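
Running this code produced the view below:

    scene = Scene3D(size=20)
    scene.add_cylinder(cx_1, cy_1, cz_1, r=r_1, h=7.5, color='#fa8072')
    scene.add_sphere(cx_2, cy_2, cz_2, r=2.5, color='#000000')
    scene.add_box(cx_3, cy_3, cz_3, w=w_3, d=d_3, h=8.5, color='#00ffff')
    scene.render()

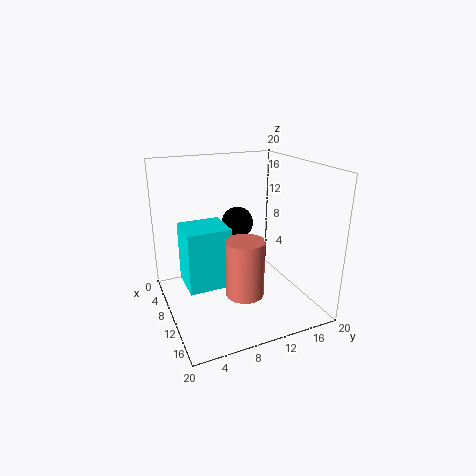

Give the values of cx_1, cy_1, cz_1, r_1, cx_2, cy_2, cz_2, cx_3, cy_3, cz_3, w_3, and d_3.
cx_1 = 14.5, cy_1 = 9, cz_1 = 4, r_1 = 2.5, cx_2 = 3, cy_2 = 13, cz_2 = 9.5, cx_3 = 6, cy_3 = 2.5, cz_3 = 3.5, w_3 = 5.5, d_3 = 6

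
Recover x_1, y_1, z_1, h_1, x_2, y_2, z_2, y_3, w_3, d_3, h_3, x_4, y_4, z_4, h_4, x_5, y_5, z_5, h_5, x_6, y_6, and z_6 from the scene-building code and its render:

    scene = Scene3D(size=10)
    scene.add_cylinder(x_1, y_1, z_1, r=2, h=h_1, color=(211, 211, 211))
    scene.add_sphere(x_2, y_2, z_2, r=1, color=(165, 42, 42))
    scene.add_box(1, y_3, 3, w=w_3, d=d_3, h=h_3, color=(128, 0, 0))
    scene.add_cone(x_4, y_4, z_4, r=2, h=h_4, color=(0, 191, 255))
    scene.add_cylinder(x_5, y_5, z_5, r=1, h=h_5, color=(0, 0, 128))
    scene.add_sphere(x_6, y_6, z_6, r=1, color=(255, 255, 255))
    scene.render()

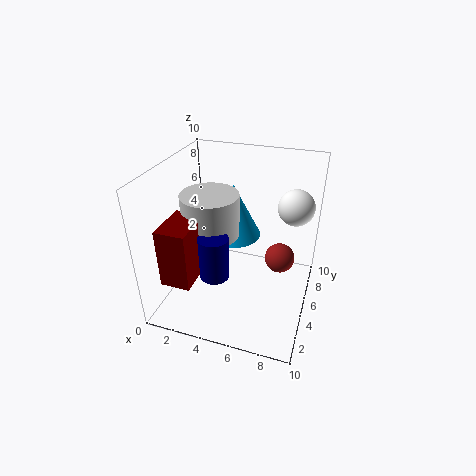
x_1 = 3
y_1 = 5
z_1 = 5
h_1 = 3
x_2 = 8
y_2 = 5
z_2 = 4
y_3 = 1
w_3 = 2
d_3 = 3
h_3 = 4
x_4 = 4
y_4 = 7
z_4 = 4
h_4 = 4
x_5 = 4
y_5 = 3
z_5 = 3
h_5 = 3
x_6 = 9
y_6 = 3
z_6 = 9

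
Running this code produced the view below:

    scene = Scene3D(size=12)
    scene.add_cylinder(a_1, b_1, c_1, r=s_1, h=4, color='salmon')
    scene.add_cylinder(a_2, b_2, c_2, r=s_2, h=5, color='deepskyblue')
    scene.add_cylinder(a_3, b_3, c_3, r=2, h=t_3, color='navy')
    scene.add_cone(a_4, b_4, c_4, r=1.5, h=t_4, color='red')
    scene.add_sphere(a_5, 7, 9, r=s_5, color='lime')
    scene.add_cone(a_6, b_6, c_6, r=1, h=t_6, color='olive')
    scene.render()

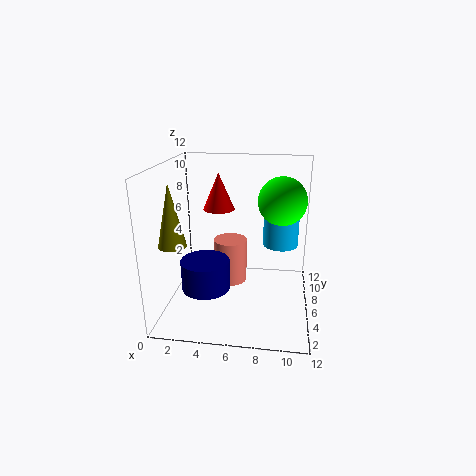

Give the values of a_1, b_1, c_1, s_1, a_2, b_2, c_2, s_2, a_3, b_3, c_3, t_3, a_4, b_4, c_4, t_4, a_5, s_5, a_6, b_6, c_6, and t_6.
a_1 = 5, b_1 = 8, c_1 = 1, s_1 = 1.5, a_2 = 9.5, b_2 = 7.5, c_2 = 5, s_2 = 1.5, a_3 = 3.5, b_3 = 4.5, c_3 = 2, t_3 = 2.5, a_4 = 3.5, b_4 = 10.5, c_4 = 7, t_4 = 3.5, a_5 = 9.5, s_5 = 2, a_6 = 2, b_6 = 1.5, c_6 = 7, t_6 = 4.5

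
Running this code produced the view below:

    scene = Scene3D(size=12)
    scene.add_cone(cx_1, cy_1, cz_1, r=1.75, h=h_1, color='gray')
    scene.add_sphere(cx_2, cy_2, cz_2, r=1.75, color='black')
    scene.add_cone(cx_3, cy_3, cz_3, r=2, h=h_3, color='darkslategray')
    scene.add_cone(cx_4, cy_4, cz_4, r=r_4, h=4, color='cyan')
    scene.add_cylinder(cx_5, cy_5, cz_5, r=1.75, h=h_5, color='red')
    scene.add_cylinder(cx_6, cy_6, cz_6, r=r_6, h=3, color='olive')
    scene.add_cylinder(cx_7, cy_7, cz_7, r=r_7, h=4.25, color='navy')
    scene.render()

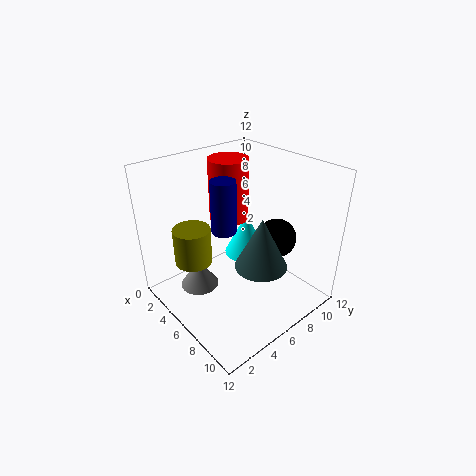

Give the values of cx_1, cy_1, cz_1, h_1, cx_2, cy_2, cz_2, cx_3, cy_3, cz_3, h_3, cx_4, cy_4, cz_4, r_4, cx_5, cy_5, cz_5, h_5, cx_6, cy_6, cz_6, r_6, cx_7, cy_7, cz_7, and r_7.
cx_1 = 2.75
cy_1 = 4
cz_1 = 0.25
h_1 = 2.5
cx_2 = 6.75
cy_2 = 10
cz_2 = 4.75
cx_3 = 9.25
cy_3 = 5.5
cz_3 = 5.25
h_3 = 4
cx_4 = 4
cy_4 = 8.75
cz_4 = 2.5
r_4 = 2
cx_5 = 3
cy_5 = 7.5
cz_5 = 6.25
h_5 = 5.5
cx_6 = 4.5
cy_6 = 2.5
cz_6 = 4.5
r_6 = 1.5
cx_7 = 5.75
cy_7 = 4.75
cz_7 = 7
r_7 = 1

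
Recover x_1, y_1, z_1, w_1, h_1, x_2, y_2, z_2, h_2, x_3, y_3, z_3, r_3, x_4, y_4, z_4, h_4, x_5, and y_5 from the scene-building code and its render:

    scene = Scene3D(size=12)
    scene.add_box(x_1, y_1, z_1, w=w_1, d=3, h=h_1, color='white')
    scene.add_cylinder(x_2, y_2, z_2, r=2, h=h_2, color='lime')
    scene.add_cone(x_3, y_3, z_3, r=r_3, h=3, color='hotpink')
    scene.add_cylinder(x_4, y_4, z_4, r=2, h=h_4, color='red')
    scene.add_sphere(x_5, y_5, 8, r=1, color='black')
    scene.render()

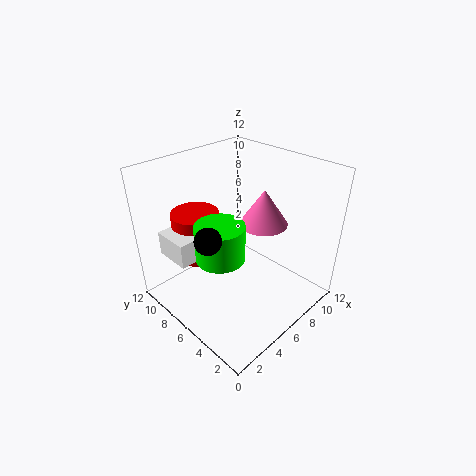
x_1 = 1; y_1 = 7; z_1 = 5; w_1 = 4; h_1 = 2; x_2 = 4; y_2 = 6; z_2 = 5; h_2 = 3; x_3 = 8; y_3 = 5; z_3 = 7; r_3 = 2; x_4 = 4; y_4 = 9; z_4 = 4; h_4 = 4; x_5 = 2; y_5 = 5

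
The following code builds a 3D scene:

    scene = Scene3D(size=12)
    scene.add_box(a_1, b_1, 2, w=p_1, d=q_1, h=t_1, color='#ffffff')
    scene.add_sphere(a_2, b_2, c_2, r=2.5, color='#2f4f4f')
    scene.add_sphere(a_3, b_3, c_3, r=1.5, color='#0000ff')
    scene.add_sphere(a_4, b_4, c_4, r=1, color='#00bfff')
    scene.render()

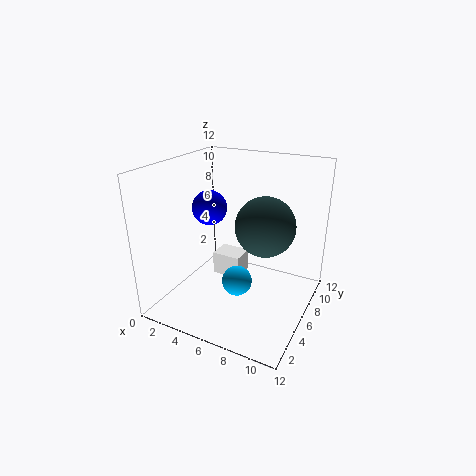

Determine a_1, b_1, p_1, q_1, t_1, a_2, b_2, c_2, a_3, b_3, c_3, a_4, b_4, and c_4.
a_1 = 3.5
b_1 = 6
p_1 = 2.5
q_1 = 2
t_1 = 2
a_2 = 8
b_2 = 7
c_2 = 7
a_3 = 3
b_3 = 6.5
c_3 = 8
a_4 = 8.5
b_4 = 1
c_4 = 5.5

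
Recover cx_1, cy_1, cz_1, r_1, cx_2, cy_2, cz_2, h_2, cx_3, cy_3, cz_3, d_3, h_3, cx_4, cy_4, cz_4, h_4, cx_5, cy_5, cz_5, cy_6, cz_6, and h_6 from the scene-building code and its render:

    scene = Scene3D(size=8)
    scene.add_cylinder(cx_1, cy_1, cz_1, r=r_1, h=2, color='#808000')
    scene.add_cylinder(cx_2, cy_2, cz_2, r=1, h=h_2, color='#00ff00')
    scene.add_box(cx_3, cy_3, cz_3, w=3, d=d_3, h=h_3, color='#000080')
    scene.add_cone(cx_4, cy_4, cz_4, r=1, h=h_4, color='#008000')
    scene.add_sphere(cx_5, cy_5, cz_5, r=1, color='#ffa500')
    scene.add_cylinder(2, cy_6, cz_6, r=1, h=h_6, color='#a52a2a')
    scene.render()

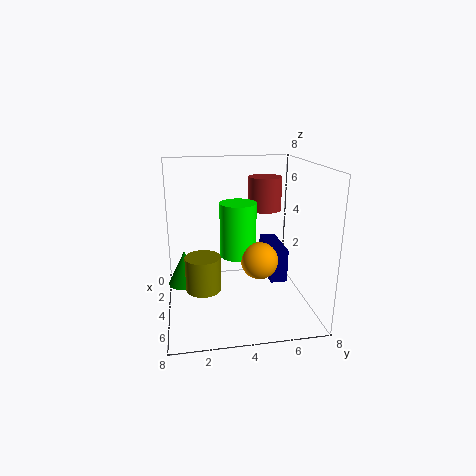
cx_1 = 4; cy_1 = 2; cz_1 = 1; r_1 = 1; cx_2 = 4; cy_2 = 4; cz_2 = 3; h_2 = 3; cx_3 = 1; cy_3 = 6; cz_3 = 1; d_3 = 1; h_3 = 2; cx_4 = 3; cy_4 = 1; cz_4 = 1; h_4 = 2; cx_5 = 5; cy_5 = 5; cz_5 = 3; cy_6 = 6; cz_6 = 5; h_6 = 2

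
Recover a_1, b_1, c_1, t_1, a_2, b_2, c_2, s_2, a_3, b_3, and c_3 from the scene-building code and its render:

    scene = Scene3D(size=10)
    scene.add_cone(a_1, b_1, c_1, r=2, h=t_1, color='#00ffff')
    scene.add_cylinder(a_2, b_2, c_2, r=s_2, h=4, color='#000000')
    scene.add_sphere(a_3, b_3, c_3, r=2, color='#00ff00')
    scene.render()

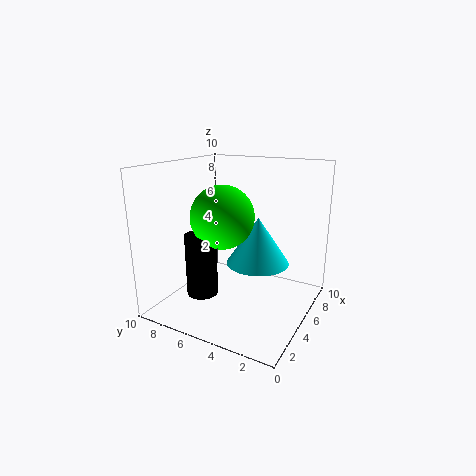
a_1 = 4
b_1 = 3
c_1 = 4
t_1 = 3
a_2 = 2
b_2 = 6
c_2 = 2
s_2 = 1
a_3 = 3
b_3 = 5
c_3 = 7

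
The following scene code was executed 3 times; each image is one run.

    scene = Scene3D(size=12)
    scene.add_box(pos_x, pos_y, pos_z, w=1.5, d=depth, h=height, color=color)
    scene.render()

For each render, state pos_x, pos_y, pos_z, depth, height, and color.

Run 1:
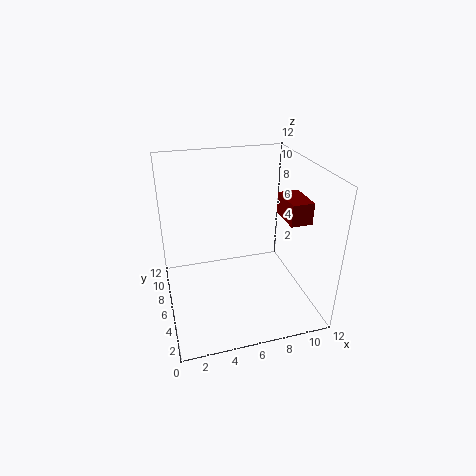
pos_x = 8
pos_y = 0.5
pos_z = 9.5
depth = 2.5
height = 1.5
color = 'maroon'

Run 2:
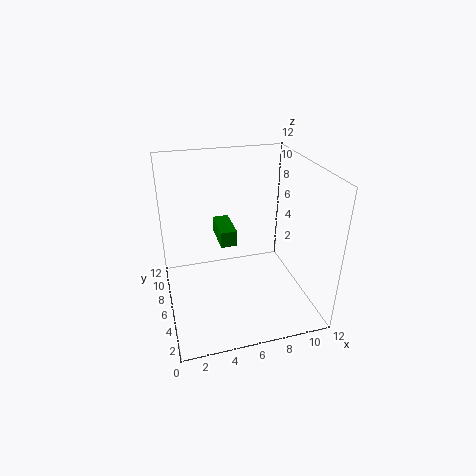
pos_x = 5
pos_y = 8
pos_z = 4
depth = 3.5
height = 1.5
color = 'green'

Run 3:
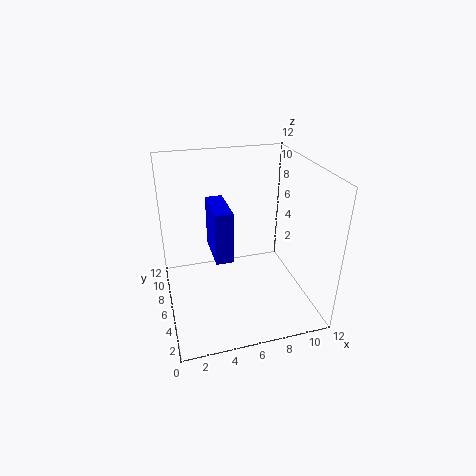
pos_x = 4
pos_y = 5.5
pos_z = 4
depth = 4
height = 4.5
color = 'blue'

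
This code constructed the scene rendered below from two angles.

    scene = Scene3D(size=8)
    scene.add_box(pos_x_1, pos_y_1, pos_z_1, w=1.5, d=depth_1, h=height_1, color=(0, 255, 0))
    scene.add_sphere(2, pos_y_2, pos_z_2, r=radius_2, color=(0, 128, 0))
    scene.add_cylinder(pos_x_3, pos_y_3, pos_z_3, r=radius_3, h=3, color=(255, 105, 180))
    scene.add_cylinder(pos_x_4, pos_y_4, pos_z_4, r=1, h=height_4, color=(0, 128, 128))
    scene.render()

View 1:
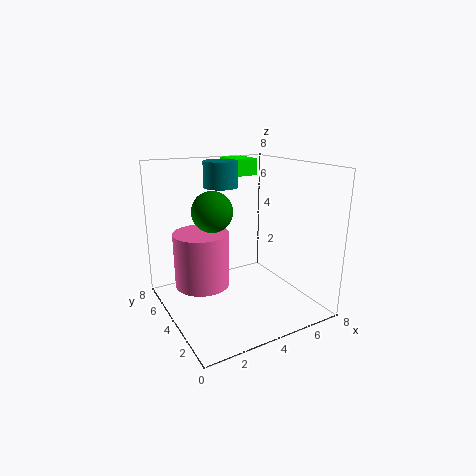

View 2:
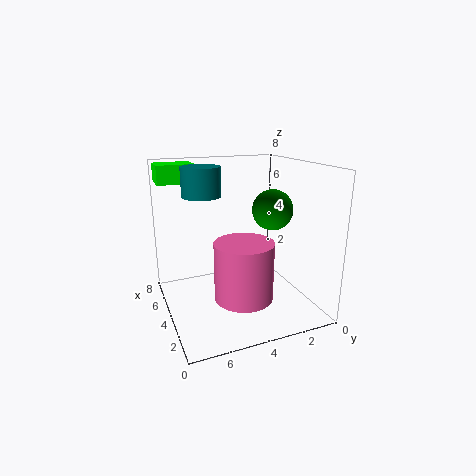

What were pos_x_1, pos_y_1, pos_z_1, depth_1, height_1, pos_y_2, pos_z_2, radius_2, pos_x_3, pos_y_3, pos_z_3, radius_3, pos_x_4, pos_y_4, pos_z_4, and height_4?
pos_x_1 = 5; pos_y_1 = 6; pos_z_1 = 7; depth_1 = 2; height_1 = 1; pos_y_2 = 3; pos_z_2 = 6; radius_2 = 1; pos_x_3 = 2; pos_y_3 = 4.5; pos_z_3 = 1.5; radius_3 = 1.5; pos_x_4 = 4; pos_y_4 = 6; pos_z_4 = 6.5; height_4 = 1.5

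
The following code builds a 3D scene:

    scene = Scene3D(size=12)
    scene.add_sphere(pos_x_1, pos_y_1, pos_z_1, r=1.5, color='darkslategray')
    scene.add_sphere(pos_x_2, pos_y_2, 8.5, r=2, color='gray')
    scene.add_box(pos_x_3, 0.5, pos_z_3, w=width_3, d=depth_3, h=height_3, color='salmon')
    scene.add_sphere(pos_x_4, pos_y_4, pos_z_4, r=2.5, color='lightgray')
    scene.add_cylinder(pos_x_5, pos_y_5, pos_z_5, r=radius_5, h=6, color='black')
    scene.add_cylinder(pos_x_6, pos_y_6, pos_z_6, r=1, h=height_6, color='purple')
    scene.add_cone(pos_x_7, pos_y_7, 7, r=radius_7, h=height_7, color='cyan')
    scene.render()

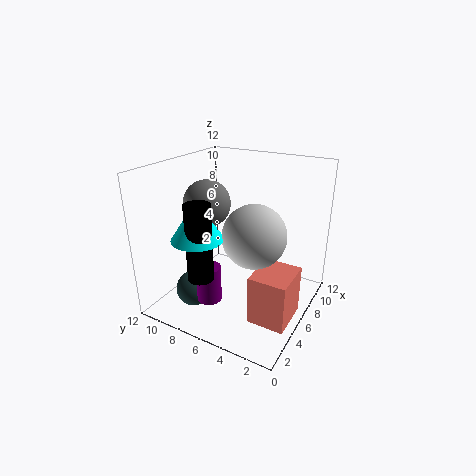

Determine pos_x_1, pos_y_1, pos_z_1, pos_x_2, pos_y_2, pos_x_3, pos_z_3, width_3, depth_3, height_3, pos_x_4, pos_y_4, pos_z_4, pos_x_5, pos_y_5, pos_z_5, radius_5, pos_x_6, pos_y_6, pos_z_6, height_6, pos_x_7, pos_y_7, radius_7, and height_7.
pos_x_1 = 3.5; pos_y_1 = 9; pos_z_1 = 1.5; pos_x_2 = 6; pos_y_2 = 9; pos_x_3 = 3; pos_z_3 = 0.5; width_3 = 3.5; depth_3 = 3; height_3 = 4; pos_x_4 = 5; pos_y_4 = 4; pos_z_4 = 7; pos_x_5 = 2; pos_y_5 = 7; pos_z_5 = 4; radius_5 = 1; pos_x_6 = 3; pos_y_6 = 7; pos_z_6 = 1.5; height_6 = 3; pos_x_7 = 2.5; pos_y_7 = 7.5; radius_7 = 2; height_7 = 3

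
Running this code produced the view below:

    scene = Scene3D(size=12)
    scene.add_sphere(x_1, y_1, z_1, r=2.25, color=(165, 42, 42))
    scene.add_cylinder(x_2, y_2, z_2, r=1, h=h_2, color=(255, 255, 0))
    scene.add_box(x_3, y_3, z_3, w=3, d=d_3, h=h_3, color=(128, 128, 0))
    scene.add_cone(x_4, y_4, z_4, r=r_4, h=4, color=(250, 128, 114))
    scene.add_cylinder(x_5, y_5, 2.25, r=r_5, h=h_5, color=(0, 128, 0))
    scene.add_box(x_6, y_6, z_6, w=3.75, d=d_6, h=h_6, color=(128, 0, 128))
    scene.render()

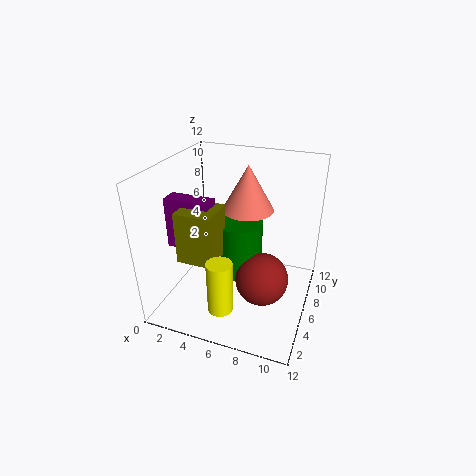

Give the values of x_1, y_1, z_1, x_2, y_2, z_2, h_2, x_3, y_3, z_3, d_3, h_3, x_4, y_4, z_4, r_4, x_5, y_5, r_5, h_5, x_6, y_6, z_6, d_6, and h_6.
x_1 = 8.25; y_1 = 5.75; z_1 = 2.5; x_2 = 6; y_2 = 2; z_2 = 1.75; h_2 = 4.25; x_3 = 2; y_3 = 2.75; z_3 = 4.75; d_3 = 3; h_3 = 4.25; x_4 = 6; y_4 = 8.5; z_4 = 7.5; r_4 = 2.25; x_5 = 5.75; y_5 = 7; r_5 = 2; h_5 = 4.75; x_6 = 0.5; y_6 = 4; z_6 = 5.25; d_6 = 1.5; h_6 = 4.25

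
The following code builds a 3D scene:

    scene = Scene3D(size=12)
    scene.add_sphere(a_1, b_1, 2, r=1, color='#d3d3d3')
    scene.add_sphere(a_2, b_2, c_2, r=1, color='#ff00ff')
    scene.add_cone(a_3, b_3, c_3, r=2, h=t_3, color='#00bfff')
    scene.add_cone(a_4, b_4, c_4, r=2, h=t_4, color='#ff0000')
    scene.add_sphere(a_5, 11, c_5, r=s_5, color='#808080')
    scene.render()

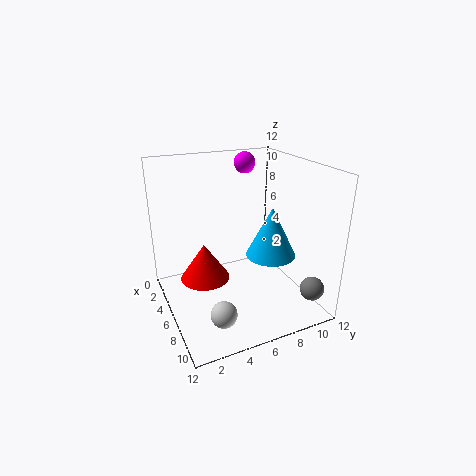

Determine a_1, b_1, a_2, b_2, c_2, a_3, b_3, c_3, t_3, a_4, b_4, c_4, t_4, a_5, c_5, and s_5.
a_1 = 10
b_1 = 3
a_2 = 1
b_2 = 9
c_2 = 11
a_3 = 8
b_3 = 8
c_3 = 5
t_3 = 4
a_4 = 6
b_4 = 3
c_4 = 3
t_4 = 3
a_5 = 10
c_5 = 2
s_5 = 1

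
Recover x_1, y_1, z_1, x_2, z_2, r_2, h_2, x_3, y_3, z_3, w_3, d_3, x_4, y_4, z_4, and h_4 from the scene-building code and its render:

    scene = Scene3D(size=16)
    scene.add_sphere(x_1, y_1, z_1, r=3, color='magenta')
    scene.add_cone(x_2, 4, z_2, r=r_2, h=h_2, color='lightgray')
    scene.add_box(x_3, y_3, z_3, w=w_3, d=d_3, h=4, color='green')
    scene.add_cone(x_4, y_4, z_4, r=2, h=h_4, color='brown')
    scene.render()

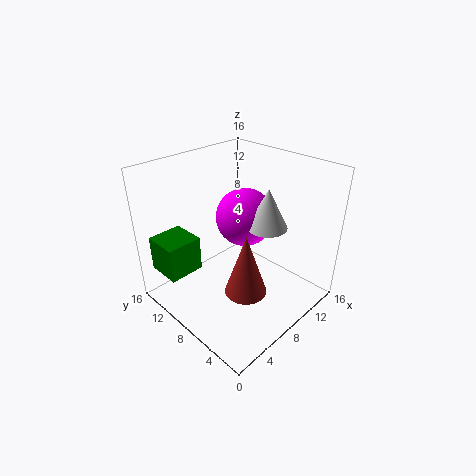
x_1 = 8; y_1 = 7; z_1 = 11; x_2 = 8; z_2 = 11; r_2 = 2; h_2 = 4; x_3 = 1; y_3 = 11; z_3 = 4; w_3 = 4; d_3 = 4; x_4 = 4; y_4 = 3; z_4 = 6; h_4 = 6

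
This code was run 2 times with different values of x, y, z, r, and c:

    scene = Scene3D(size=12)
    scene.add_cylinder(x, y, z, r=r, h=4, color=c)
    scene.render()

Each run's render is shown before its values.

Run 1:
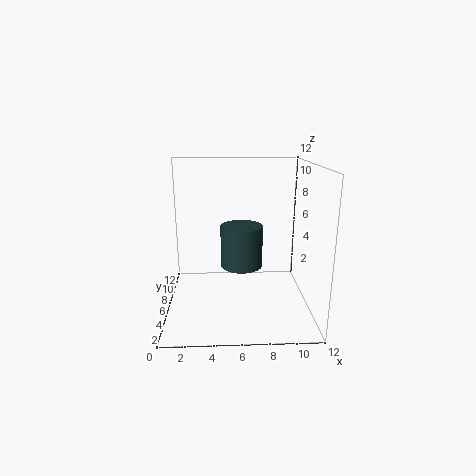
x = 6.5
y = 9.5
z = 2
r = 2
c = 'darkslategray'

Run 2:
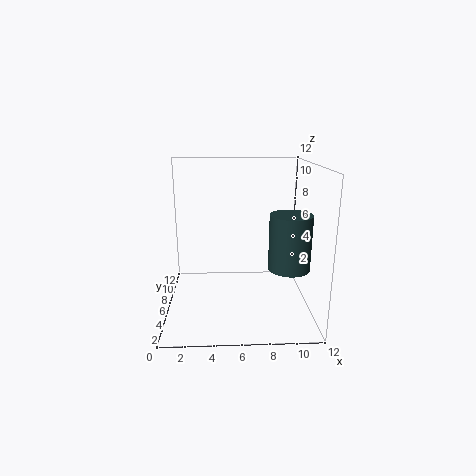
x = 9.5
y = 2
z = 5
r = 1.5
c = 'darkslategray'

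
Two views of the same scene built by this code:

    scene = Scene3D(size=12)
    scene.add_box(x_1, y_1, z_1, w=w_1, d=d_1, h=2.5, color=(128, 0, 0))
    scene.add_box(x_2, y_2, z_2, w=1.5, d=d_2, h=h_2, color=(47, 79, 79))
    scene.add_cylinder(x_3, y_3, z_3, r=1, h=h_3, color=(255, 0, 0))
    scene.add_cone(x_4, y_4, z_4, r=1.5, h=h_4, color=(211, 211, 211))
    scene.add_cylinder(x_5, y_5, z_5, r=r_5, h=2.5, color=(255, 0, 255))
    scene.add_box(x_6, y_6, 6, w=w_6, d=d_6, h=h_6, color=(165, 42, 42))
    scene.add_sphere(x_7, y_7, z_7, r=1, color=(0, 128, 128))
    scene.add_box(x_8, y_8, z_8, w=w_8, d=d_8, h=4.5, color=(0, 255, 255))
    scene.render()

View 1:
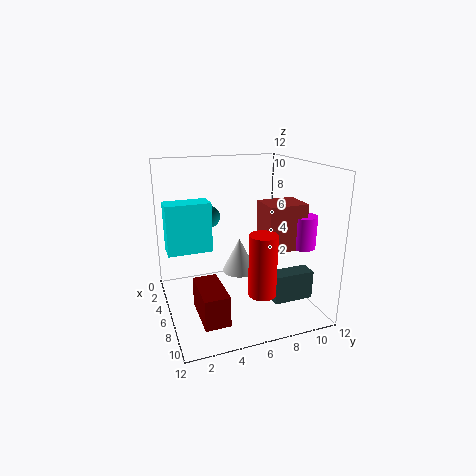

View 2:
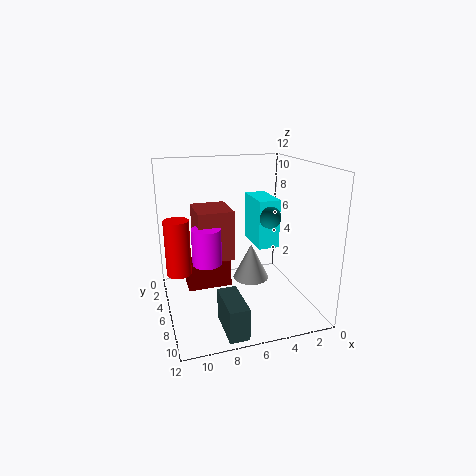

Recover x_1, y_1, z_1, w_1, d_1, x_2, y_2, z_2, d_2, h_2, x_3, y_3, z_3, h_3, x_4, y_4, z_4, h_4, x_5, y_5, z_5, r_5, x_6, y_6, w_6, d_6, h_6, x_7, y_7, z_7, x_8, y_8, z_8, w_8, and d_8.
x_1 = 6
y_1 = 2
z_1 = 0.5
w_1 = 4
d_1 = 2
x_2 = 7
y_2 = 8.5
z_2 = 0.5
d_2 = 3.5
h_2 = 2.5
x_3 = 11
y_3 = 6
z_3 = 3.5
h_3 = 4.5
x_4 = 5
y_4 = 6.5
z_4 = 2.5
h_4 = 3
x_5 = 9.5
y_5 = 10
z_5 = 6
r_5 = 1
x_6 = 7.5
y_6 = 7
w_6 = 2.5
d_6 = 3
h_6 = 3.5
x_7 = 2.5
y_7 = 4.5
z_7 = 7
x_8 = 1.5
y_8 = 0.5
z_8 = 4
w_8 = 2
d_8 = 4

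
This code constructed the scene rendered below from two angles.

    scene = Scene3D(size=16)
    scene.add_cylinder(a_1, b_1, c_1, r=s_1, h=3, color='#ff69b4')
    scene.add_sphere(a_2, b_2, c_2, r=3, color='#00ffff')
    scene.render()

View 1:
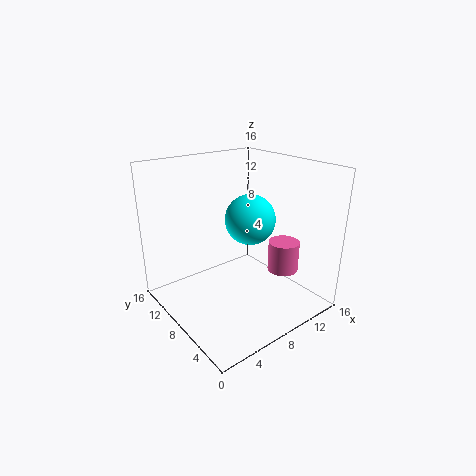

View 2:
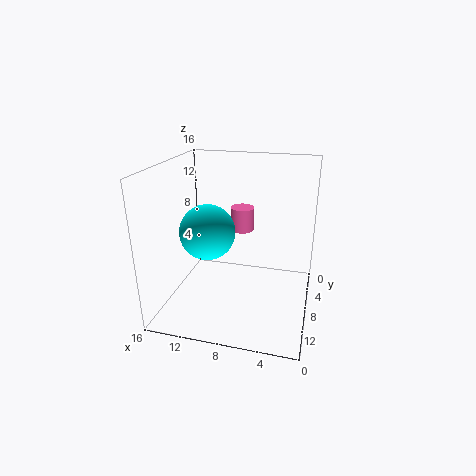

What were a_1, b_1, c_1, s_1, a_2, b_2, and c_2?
a_1 = 9, b_1 = 2, c_1 = 6.5, s_1 = 1.5, a_2 = 11, b_2 = 9.5, c_2 = 9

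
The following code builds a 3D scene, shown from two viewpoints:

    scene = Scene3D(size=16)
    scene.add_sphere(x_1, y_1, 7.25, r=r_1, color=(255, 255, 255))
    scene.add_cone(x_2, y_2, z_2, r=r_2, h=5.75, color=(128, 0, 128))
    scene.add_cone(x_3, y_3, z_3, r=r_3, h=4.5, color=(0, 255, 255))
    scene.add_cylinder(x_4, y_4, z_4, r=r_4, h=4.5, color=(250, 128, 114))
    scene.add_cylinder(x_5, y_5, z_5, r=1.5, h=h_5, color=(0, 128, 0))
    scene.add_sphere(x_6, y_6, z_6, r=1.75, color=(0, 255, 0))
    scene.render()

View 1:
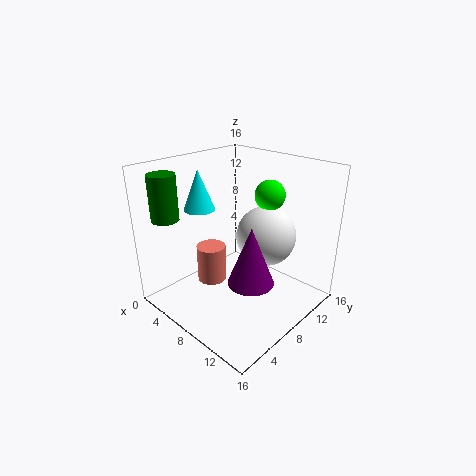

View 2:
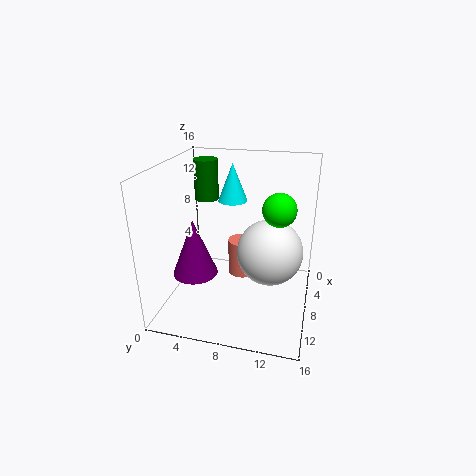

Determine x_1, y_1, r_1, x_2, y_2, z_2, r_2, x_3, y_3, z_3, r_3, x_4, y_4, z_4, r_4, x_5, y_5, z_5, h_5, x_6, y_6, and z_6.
x_1 = 9
y_1 = 11.75
r_1 = 3.5
x_2 = 12.75
y_2 = 4.75
z_2 = 6
r_2 = 2.25
x_3 = 3.75
y_3 = 6.25
z_3 = 10.75
r_3 = 1.75
x_4 = 4
y_4 = 7.5
z_4 = 1.25
r_4 = 1.75
x_5 = 2.5
y_5 = 2.5
z_5 = 10.25
h_5 = 5
x_6 = 8.75
y_6 = 12.5
z_6 = 12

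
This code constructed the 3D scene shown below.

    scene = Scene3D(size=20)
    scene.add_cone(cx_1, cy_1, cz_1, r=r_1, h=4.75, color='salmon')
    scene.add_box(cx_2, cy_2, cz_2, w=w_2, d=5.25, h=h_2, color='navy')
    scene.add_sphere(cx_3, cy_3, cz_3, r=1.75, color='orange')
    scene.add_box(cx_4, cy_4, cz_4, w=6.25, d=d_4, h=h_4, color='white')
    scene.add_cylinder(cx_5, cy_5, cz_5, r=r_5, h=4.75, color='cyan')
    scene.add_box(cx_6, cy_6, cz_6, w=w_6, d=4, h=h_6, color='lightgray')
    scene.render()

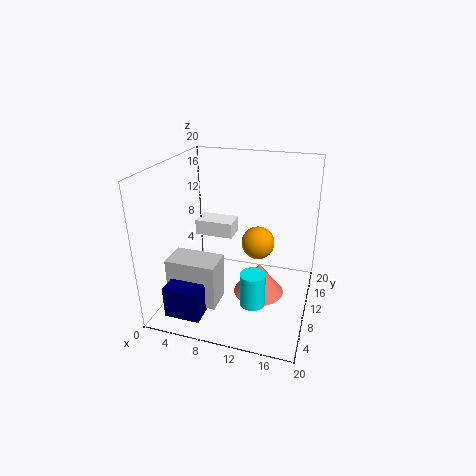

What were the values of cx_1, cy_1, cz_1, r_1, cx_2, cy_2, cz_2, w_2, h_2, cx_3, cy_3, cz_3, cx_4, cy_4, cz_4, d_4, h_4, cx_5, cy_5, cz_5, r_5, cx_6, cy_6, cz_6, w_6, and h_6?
cx_1 = 12.75, cy_1 = 11.75, cz_1 = 0.5, r_1 = 3.75, cx_2 = 2.75, cy_2 = 1, cz_2 = 1.75, w_2 = 4.75, h_2 = 4.25, cx_3 = 14.75, cy_3 = 2, cz_3 = 14, cx_4 = 0.75, cy_4 = 16, cz_4 = 6.5, d_4 = 3.75, h_4 = 2.5, cx_5 = 13, cy_5 = 7, cz_5 = 1.75, r_5 = 1.75, cx_6 = 2, cy_6 = 3.5, cz_6 = 2.25, w_6 = 6.75, h_6 = 6.25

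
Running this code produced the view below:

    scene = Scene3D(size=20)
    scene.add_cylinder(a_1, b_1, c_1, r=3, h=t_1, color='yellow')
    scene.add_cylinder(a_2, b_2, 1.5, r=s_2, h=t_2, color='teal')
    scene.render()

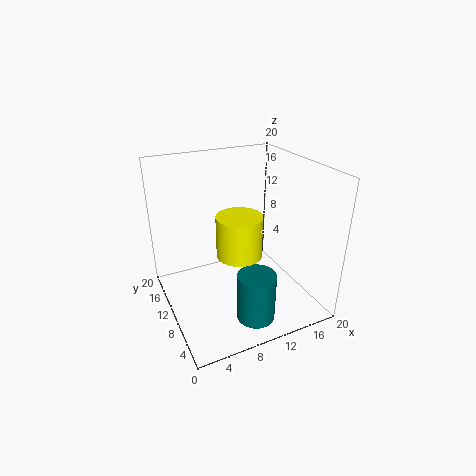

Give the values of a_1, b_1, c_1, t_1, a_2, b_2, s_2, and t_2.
a_1 = 9, b_1 = 7.5, c_1 = 9, t_1 = 5.5, a_2 = 9.5, b_2 = 3.5, s_2 = 2.5, t_2 = 6.5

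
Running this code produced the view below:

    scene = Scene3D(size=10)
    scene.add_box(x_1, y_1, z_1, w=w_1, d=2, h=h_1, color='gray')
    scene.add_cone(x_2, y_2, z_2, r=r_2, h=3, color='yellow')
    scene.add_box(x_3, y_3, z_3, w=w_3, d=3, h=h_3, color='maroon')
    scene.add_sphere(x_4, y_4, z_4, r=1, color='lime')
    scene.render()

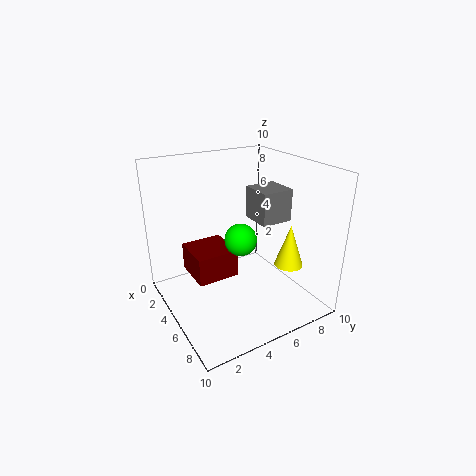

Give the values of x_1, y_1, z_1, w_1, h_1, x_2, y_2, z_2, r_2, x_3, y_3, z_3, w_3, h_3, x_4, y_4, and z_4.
x_1 = 6, y_1 = 5, z_1 = 7, w_1 = 2, h_1 = 2, x_2 = 7, y_2 = 8, z_2 = 3, r_2 = 1, x_3 = 2, y_3 = 2, z_3 = 2, w_3 = 3, h_3 = 2, x_4 = 7, y_4 = 4, z_4 = 6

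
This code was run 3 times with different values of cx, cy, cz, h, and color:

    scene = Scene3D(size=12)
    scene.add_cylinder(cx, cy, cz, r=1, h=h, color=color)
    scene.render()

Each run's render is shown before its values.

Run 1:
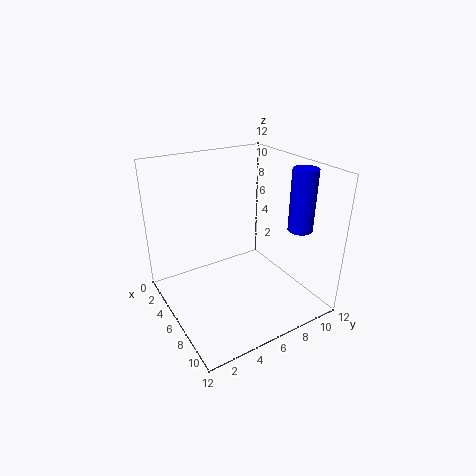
cx = 9
cy = 10
cz = 7
h = 5
color = 'blue'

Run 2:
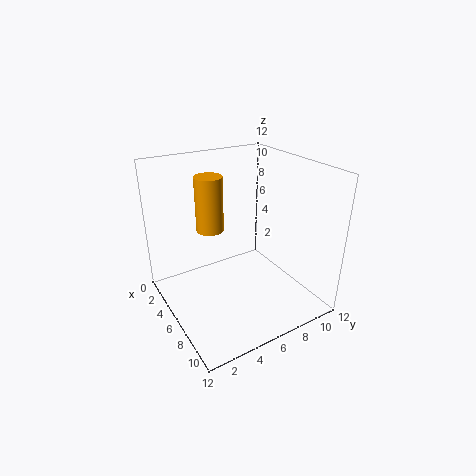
cx = 7
cy = 3
cz = 8
h = 4
color = 'orange'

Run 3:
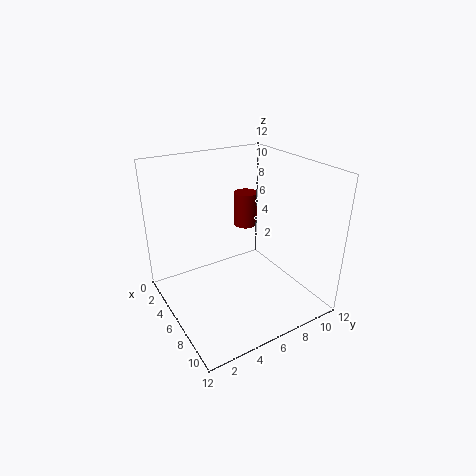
cx = 4
cy = 8
cz = 6
h = 3
color = 'maroon'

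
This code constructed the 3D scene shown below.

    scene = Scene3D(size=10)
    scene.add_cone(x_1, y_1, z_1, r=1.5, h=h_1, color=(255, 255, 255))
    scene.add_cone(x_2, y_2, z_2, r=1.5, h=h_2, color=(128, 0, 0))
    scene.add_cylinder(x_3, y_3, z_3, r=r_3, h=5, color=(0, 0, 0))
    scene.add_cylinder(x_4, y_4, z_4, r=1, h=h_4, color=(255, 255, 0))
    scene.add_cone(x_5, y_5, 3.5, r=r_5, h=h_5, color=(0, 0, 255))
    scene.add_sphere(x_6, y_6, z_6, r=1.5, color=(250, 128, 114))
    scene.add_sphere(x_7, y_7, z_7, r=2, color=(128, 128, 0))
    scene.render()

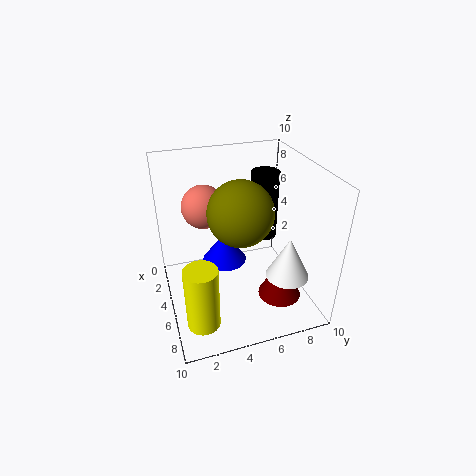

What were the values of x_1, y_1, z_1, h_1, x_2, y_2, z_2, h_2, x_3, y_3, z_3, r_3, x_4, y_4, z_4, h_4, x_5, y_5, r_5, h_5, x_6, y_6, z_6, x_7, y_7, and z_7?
x_1 = 7; y_1 = 8; z_1 = 2.5; h_1 = 3; x_2 = 7; y_2 = 7.5; z_2 = 1; h_2 = 3; x_3 = 3.5; y_3 = 7.5; z_3 = 4; r_3 = 1; x_4 = 9; y_4 = 1.5; z_4 = 2; h_4 = 4; x_5 = 5; y_5 = 4; r_5 = 1.5; h_5 = 2; x_6 = 3.5; y_6 = 3; z_6 = 7; x_7 = 7; y_7 = 4.5; z_7 = 8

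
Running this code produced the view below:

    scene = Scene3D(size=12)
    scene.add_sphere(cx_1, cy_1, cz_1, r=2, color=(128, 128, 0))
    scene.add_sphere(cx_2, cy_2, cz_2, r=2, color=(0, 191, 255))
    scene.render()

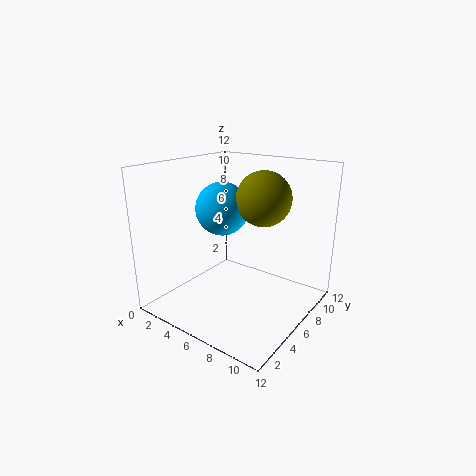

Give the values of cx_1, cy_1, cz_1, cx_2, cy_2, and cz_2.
cx_1 = 9; cy_1 = 5; cz_1 = 10; cx_2 = 6; cy_2 = 4; cz_2 = 9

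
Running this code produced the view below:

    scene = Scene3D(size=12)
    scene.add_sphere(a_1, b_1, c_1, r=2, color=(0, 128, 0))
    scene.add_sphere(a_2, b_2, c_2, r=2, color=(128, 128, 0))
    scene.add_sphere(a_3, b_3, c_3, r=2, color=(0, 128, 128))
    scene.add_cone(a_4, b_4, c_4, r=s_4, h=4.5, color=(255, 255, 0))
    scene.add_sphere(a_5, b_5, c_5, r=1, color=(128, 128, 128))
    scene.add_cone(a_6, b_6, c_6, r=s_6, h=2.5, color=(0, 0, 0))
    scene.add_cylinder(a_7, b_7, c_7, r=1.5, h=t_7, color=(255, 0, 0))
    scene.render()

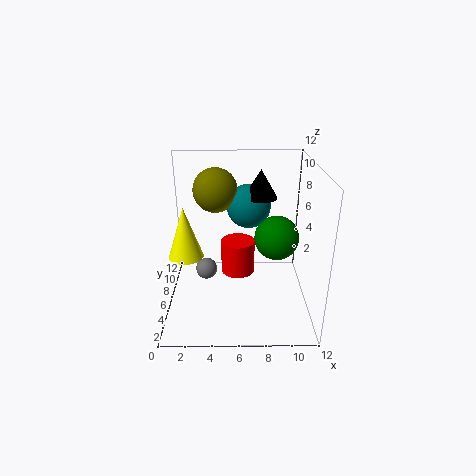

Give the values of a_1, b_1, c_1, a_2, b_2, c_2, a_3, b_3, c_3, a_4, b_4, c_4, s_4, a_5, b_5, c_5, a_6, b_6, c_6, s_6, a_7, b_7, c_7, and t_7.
a_1 = 9.5; b_1 = 8; c_1 = 5; a_2 = 4; b_2 = 9.5; c_2 = 9; a_3 = 7; b_3 = 9.5; c_3 = 7.5; a_4 = 1.5; b_4 = 6.5; c_4 = 4; s_4 = 1.5; a_5 = 3; b_5 = 8.5; c_5 = 1.5; a_6 = 8; b_6 = 9; c_6 = 8.5; s_6 = 1.5; a_7 = 6; b_7 = 7.5; c_7 = 2; t_7 = 3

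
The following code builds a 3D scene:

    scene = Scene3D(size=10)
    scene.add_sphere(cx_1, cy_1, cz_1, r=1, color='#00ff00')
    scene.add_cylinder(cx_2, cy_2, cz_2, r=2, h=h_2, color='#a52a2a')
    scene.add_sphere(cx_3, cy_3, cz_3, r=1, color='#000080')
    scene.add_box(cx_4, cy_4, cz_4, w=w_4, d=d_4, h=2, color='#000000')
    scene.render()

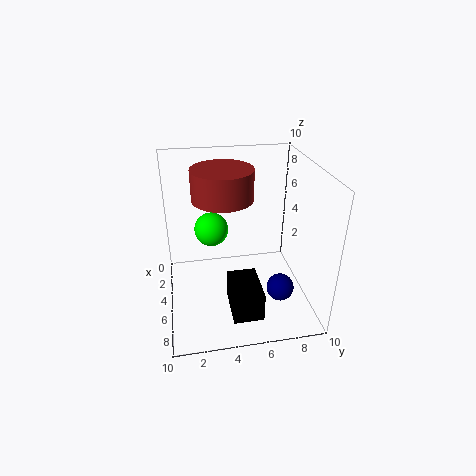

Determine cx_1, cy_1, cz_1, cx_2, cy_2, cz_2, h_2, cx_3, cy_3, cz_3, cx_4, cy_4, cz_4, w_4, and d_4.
cx_1 = 7; cy_1 = 3; cz_1 = 7; cx_2 = 5; cy_2 = 4; cz_2 = 8; h_2 = 2; cx_3 = 6; cy_3 = 8; cz_3 = 1; cx_4 = 6; cy_4 = 4; cz_4 = 1; w_4 = 3; d_4 = 2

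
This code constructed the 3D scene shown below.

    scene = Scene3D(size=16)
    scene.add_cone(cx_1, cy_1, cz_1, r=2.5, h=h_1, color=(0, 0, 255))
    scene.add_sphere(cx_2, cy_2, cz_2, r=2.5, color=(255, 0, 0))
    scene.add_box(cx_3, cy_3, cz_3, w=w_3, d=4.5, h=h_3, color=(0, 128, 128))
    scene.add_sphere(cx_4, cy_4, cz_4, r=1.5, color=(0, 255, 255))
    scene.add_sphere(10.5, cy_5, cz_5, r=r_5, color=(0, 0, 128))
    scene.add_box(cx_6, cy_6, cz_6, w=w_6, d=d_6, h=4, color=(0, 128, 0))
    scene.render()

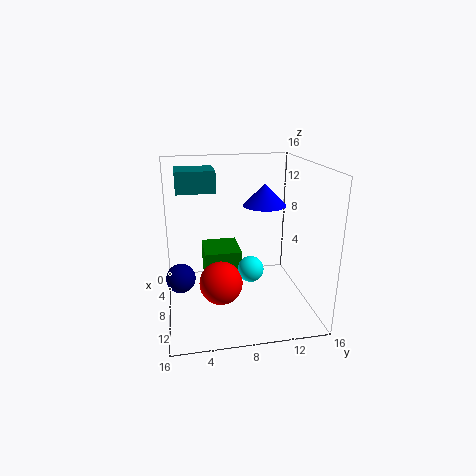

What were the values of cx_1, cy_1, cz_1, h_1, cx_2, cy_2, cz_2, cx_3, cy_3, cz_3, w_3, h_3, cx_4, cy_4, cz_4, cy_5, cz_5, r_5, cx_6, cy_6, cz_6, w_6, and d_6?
cx_1 = 6
cy_1 = 11.5
cz_1 = 11
h_1 = 2.5
cx_2 = 8
cy_2 = 6
cz_2 = 2.5
cx_3 = 1.5
cy_3 = 1.5
cz_3 = 12.5
w_3 = 4
h_3 = 2.5
cx_4 = 8
cy_4 = 9.5
cz_4 = 4
cy_5 = 1.5
cz_5 = 5
r_5 = 1.5
cx_6 = 0.5
cy_6 = 4.5
cz_6 = 1
w_6 = 5
d_6 = 4.5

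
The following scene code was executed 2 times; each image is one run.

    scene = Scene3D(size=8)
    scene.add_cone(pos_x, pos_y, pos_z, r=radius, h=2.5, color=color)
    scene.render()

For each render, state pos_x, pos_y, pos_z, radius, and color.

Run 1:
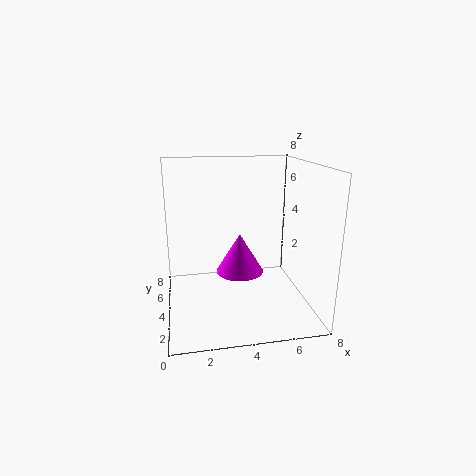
pos_x = 4.5
pos_y = 6
pos_z = 1
radius = 1.5
color = 'magenta'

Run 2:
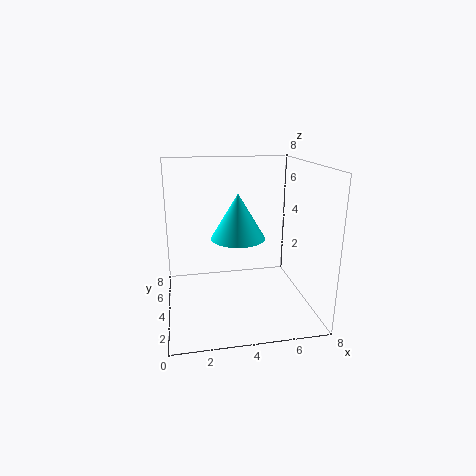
pos_x = 4
pos_y = 4
pos_z = 4
radius = 1.5
color = 'cyan'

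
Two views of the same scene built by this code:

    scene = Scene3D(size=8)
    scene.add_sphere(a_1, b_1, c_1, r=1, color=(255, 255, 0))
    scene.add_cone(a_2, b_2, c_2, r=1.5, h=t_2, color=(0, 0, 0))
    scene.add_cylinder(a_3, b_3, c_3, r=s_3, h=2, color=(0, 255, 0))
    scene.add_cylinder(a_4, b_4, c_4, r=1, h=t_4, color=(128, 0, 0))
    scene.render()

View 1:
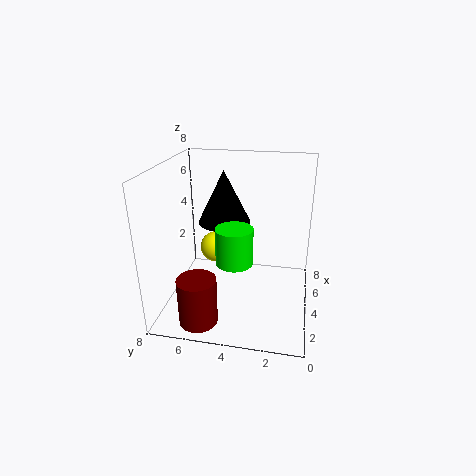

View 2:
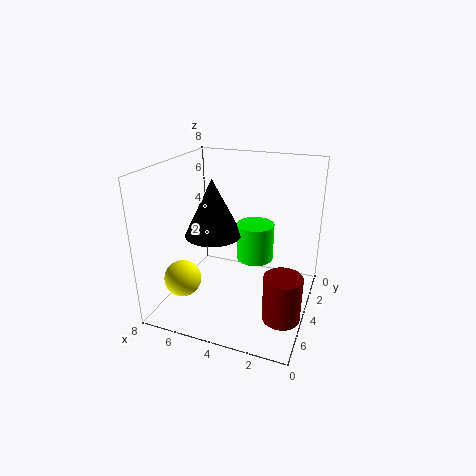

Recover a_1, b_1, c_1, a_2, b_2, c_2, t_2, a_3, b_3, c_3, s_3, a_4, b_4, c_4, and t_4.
a_1 = 6.5
b_1 = 6
c_1 = 2
a_2 = 5
b_2 = 5
c_2 = 4.5
t_2 = 3
a_3 = 3
b_3 = 4
c_3 = 3
s_3 = 1
a_4 = 1
b_4 = 5.5
c_4 = 0.5
t_4 = 2.5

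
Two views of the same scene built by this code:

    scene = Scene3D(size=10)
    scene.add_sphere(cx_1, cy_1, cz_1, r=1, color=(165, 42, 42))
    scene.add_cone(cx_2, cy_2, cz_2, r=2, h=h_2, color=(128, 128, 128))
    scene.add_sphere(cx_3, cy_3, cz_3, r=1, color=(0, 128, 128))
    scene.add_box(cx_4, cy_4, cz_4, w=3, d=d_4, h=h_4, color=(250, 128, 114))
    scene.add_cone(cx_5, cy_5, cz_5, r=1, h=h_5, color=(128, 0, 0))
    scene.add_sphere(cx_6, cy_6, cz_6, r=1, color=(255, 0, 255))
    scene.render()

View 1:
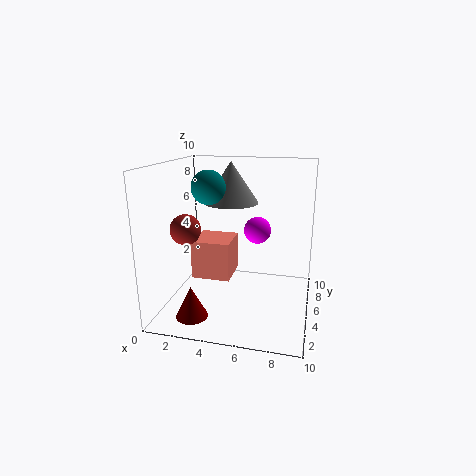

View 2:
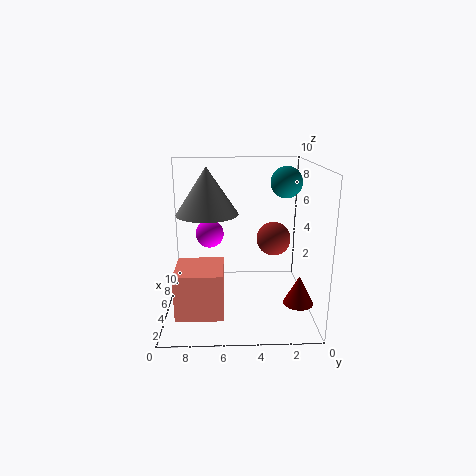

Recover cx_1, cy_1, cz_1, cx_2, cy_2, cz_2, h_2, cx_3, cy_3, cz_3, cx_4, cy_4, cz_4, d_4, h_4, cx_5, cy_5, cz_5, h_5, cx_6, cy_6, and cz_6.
cx_1 = 2; cy_1 = 3; cz_1 = 6; cx_2 = 4; cy_2 = 7; cz_2 = 7; h_2 = 3; cx_3 = 4; cy_3 = 2; cz_3 = 9; cx_4 = 1; cy_4 = 6; cz_4 = 1; d_4 = 3; h_4 = 3; cx_5 = 3; cy_5 = 1; cz_5 = 1; h_5 = 2; cx_6 = 6; cy_6 = 7; cz_6 = 5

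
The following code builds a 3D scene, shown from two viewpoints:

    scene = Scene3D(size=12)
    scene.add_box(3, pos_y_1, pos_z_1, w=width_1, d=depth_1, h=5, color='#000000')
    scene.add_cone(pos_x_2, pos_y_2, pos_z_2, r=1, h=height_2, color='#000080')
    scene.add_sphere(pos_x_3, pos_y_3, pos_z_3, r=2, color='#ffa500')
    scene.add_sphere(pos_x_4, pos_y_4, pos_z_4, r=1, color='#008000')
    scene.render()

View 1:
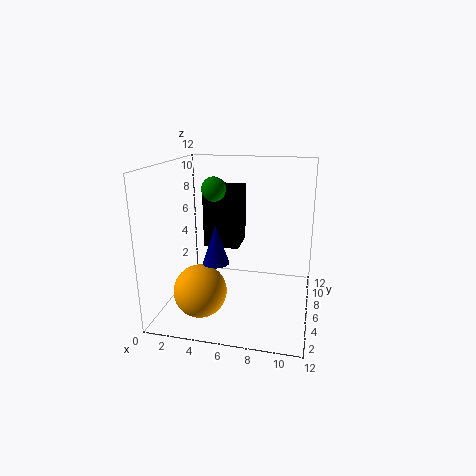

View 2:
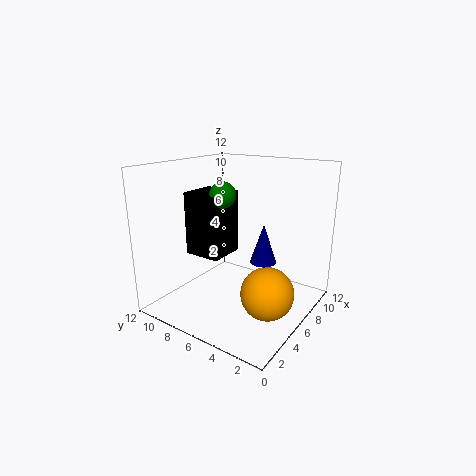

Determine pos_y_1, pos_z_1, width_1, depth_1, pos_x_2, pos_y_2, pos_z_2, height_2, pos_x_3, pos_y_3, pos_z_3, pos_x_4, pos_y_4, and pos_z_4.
pos_y_1 = 6
pos_z_1 = 5
width_1 = 3
depth_1 = 3
pos_x_2 = 5
pos_y_2 = 3
pos_z_2 = 5
height_2 = 3
pos_x_3 = 4
pos_y_3 = 2
pos_z_3 = 3
pos_x_4 = 4
pos_y_4 = 6
pos_z_4 = 10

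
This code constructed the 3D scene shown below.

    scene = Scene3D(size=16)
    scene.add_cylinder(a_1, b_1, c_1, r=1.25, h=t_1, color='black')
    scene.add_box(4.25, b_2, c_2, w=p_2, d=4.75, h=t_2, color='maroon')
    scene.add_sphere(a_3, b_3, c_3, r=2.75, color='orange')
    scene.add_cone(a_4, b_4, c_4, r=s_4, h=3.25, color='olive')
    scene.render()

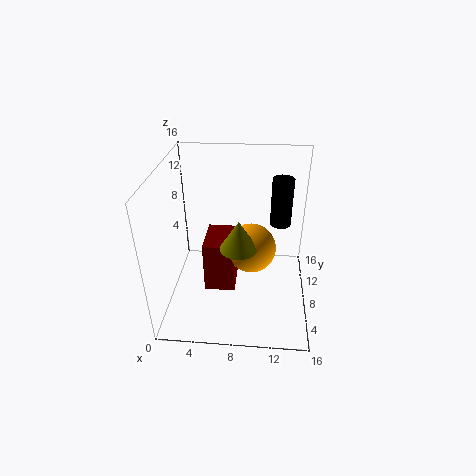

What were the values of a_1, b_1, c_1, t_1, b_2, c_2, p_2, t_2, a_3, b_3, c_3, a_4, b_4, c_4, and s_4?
a_1 = 12.75; b_1 = 12; c_1 = 7.75; t_1 = 5.75; b_2 = 6.25; c_2 = 1.75; p_2 = 3.5; t_2 = 6; a_3 = 9.5; b_3 = 8; c_3 = 6.75; a_4 = 8.25; b_4 = 6; c_4 = 8; s_4 = 2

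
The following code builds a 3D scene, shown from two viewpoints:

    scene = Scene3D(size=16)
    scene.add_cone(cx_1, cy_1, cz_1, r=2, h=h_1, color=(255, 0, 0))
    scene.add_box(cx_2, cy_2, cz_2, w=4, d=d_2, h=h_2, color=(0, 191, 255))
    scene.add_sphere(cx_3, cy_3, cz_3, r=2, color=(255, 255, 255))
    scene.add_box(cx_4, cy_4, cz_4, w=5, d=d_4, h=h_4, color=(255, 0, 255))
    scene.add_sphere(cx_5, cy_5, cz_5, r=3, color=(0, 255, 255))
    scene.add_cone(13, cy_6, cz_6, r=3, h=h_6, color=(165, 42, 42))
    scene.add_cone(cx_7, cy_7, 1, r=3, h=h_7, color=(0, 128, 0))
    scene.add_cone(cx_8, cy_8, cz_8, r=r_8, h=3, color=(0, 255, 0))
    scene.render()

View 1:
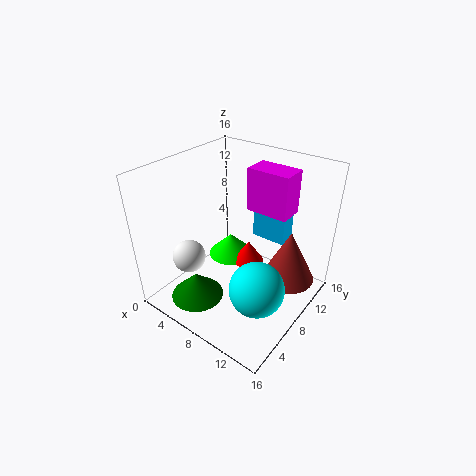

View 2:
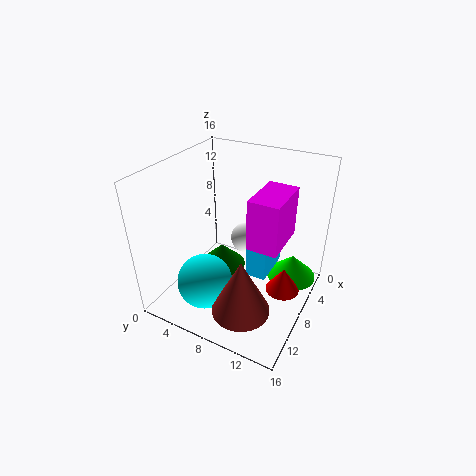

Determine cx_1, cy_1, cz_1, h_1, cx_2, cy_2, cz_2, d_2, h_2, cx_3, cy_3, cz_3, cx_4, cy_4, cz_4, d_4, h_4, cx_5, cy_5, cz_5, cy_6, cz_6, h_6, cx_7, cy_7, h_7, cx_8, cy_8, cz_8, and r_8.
cx_1 = 6
cy_1 = 13
cz_1 = 1
h_1 = 3
cx_2 = 8
cy_2 = 11
cz_2 = 7
d_2 = 2
h_2 = 3
cx_3 = 2
cy_3 = 6
cz_3 = 4
cx_4 = 7
cy_4 = 11
cz_4 = 10
d_4 = 3
h_4 = 5
cx_5 = 12
cy_5 = 6
cz_5 = 4
cy_6 = 11
cz_6 = 3
h_6 = 6
cx_7 = 5
cy_7 = 4
h_7 = 3
cx_8 = 3
cy_8 = 13
cz_8 = 1
r_8 = 3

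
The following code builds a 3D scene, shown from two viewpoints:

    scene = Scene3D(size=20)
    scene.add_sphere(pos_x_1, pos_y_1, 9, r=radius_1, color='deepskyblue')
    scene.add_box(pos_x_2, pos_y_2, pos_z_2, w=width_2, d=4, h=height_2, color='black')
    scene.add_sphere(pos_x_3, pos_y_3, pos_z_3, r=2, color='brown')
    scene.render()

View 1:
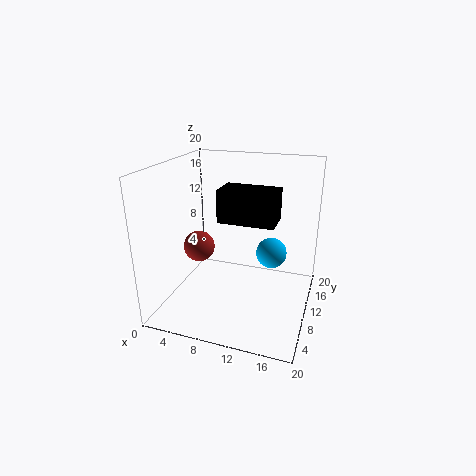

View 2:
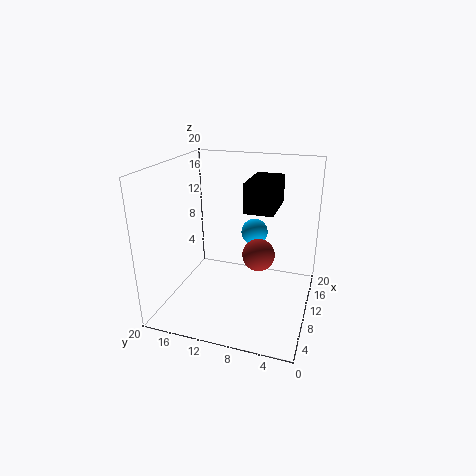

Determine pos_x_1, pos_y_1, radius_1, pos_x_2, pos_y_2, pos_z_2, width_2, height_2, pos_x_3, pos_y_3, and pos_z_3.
pos_x_1 = 15
pos_y_1 = 9
radius_1 = 2
pos_x_2 = 9
pos_y_2 = 5
pos_z_2 = 14
width_2 = 7
height_2 = 4
pos_x_3 = 6
pos_y_3 = 6
pos_z_3 = 10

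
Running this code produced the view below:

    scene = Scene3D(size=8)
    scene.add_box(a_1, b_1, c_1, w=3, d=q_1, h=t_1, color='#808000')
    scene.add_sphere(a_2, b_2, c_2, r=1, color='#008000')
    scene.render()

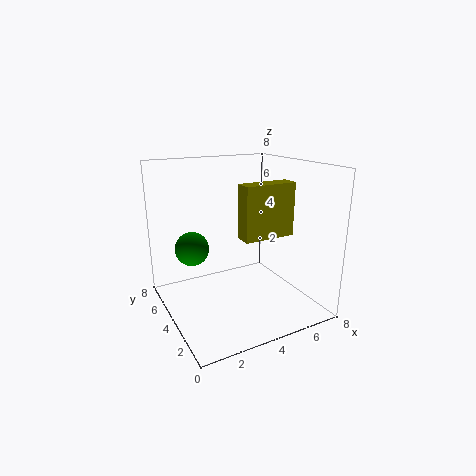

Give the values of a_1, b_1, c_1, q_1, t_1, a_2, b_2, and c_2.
a_1 = 4
b_1 = 3
c_1 = 4
q_1 = 1
t_1 = 3
a_2 = 2
b_2 = 6
c_2 = 3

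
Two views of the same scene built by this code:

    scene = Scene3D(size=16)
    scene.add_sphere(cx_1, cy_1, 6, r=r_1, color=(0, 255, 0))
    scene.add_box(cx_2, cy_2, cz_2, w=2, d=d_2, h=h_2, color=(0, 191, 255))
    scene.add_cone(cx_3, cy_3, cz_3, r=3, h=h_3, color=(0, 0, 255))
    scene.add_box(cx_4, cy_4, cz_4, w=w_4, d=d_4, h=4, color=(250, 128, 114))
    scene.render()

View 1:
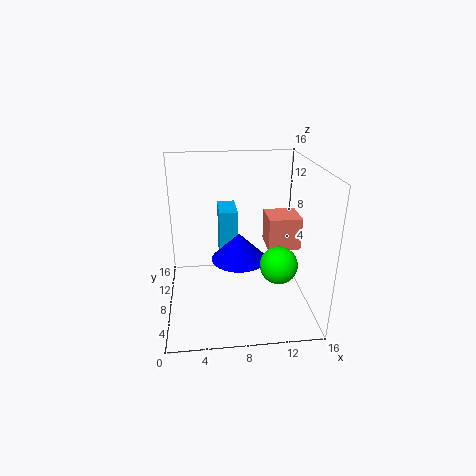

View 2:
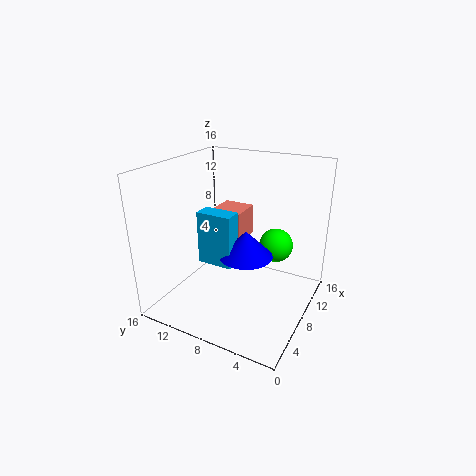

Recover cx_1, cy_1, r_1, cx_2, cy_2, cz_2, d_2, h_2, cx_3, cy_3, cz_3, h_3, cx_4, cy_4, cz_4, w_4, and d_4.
cx_1 = 12; cy_1 = 5; r_1 = 2; cx_2 = 6; cy_2 = 8; cz_2 = 5; d_2 = 4; h_2 = 6; cx_3 = 8; cy_3 = 7; cz_3 = 6; h_3 = 3; cx_4 = 12; cy_4 = 10; cz_4 = 5; w_4 = 4; d_4 = 4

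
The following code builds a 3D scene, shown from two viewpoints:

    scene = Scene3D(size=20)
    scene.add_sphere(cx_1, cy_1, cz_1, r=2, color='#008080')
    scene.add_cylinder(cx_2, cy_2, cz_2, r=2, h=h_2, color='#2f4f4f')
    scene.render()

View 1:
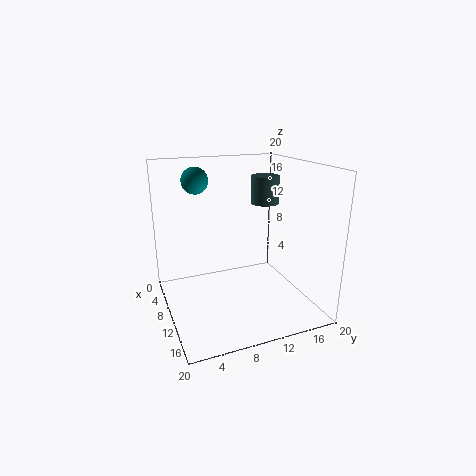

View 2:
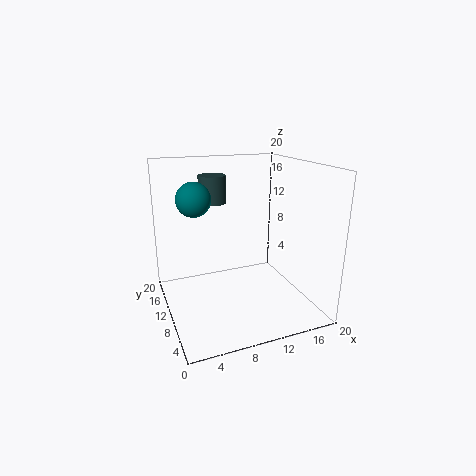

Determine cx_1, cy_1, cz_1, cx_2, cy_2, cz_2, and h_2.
cx_1 = 3
cy_1 = 6
cz_1 = 17
cx_2 = 8
cy_2 = 15
cz_2 = 14
h_2 = 4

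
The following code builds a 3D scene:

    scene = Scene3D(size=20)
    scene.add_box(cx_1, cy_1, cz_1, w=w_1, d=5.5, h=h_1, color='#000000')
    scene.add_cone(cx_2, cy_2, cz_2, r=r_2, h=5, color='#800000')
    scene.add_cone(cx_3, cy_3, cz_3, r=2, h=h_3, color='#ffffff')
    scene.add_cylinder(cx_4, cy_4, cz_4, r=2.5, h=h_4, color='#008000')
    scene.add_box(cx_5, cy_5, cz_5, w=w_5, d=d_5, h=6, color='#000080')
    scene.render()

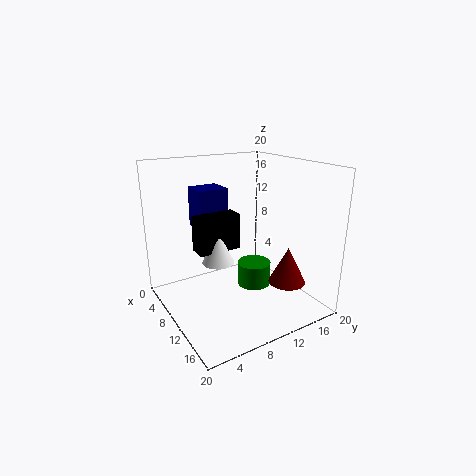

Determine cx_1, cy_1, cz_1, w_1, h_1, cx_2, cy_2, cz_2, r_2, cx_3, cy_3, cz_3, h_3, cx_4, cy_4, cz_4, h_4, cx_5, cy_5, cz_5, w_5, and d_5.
cx_1 = 10.5
cy_1 = 3
cz_1 = 10
w_1 = 2.5
h_1 = 4.5
cx_2 = 15.5
cy_2 = 14.5
cz_2 = 4.5
r_2 = 2.5
cx_3 = 12.5
cy_3 = 5.5
cz_3 = 8.5
h_3 = 4.5
cx_4 = 9
cy_4 = 13.5
cz_4 = 1.5
h_4 = 3.5
cx_5 = 1.5
cy_5 = 6.5
cz_5 = 10
w_5 = 4
d_5 = 4.5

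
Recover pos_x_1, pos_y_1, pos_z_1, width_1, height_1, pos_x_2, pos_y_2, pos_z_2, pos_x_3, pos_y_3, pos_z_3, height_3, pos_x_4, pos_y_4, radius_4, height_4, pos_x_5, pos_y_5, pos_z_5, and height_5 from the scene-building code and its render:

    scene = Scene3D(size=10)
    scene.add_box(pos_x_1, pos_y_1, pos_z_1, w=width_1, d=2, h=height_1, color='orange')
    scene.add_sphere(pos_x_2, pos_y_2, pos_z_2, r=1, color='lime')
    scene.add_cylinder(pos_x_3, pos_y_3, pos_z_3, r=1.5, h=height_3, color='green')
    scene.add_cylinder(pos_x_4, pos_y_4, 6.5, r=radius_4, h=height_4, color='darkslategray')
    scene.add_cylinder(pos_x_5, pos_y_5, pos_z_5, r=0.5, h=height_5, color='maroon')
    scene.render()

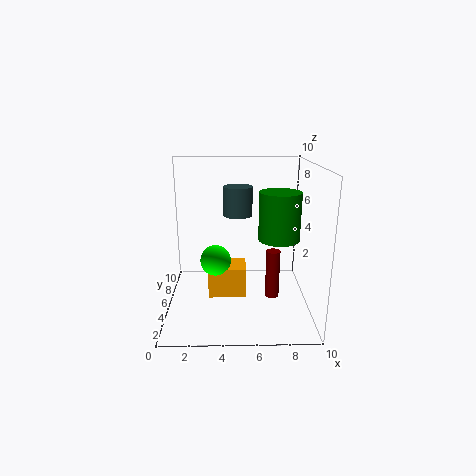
pos_x_1 = 3, pos_y_1 = 3, pos_z_1 = 1.5, width_1 = 2.5, height_1 = 2, pos_x_2 = 3.5, pos_y_2 = 3.5, pos_z_2 = 4, pos_x_3 = 8, pos_y_3 = 6, pos_z_3 = 4.5, height_3 = 3.5, pos_x_4 = 5, pos_y_4 = 5.5, radius_4 = 1, height_4 = 2, pos_x_5 = 7.5, pos_y_5 = 5, pos_z_5 = 0.5, height_5 = 3.5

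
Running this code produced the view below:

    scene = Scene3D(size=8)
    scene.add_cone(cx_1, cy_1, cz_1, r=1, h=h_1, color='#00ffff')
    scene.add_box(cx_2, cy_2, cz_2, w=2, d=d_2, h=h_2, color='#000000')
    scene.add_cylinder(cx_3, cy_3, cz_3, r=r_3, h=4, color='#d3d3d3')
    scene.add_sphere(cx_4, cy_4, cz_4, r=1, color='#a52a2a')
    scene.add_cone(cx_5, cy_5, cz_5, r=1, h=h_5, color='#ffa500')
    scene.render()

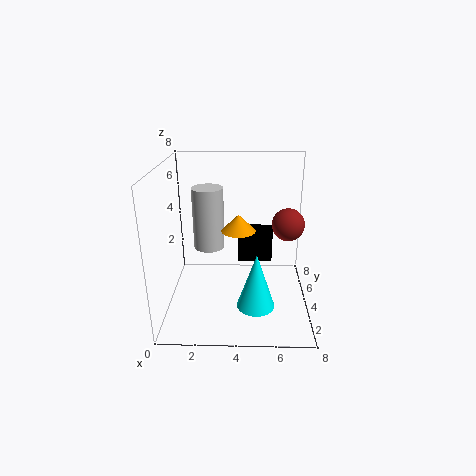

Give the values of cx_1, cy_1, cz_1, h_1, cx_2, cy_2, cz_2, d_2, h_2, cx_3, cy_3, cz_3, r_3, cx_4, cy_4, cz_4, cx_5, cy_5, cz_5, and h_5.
cx_1 = 5, cy_1 = 2, cz_1 = 1, h_1 = 3, cx_2 = 4, cy_2 = 5, cz_2 = 2, d_2 = 1, h_2 = 2, cx_3 = 2, cy_3 = 7, cz_3 = 2, r_3 = 1, cx_4 = 7, cy_4 = 6, cz_4 = 4, cx_5 = 4, cy_5 = 5, cz_5 = 4, h_5 = 1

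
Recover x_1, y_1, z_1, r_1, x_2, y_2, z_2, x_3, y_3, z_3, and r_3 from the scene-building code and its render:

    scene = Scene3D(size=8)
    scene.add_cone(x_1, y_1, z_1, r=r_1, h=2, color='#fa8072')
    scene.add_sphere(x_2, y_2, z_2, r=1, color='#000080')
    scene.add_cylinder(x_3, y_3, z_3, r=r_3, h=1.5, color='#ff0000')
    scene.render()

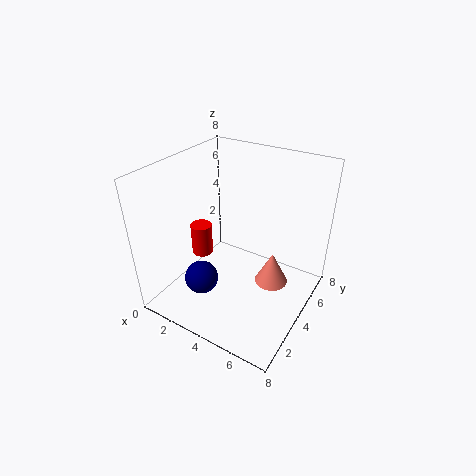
x_1 = 5.5
y_1 = 5.5
z_1 = 0.5
r_1 = 1
x_2 = 2
y_2 = 3
z_2 = 1
x_3 = 3.5
y_3 = 1.5
z_3 = 4.5
r_3 = 0.5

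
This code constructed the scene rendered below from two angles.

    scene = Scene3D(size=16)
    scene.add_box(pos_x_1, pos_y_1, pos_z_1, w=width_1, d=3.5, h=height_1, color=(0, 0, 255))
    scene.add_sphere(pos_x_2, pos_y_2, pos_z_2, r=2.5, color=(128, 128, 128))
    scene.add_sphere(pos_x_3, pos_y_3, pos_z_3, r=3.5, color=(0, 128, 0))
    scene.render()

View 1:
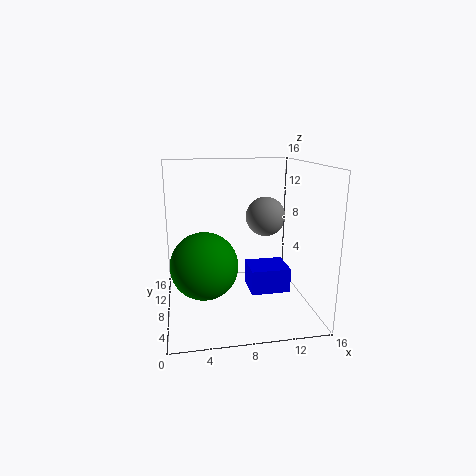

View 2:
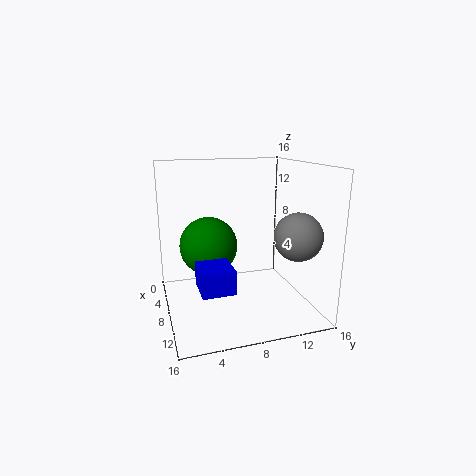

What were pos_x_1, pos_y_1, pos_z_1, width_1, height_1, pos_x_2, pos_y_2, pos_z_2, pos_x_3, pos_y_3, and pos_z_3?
pos_x_1 = 8.5; pos_y_1 = 3; pos_z_1 = 3.5; width_1 = 4; height_1 = 2.5; pos_x_2 = 12.5; pos_y_2 = 13; pos_z_2 = 9; pos_x_3 = 4; pos_y_3 = 5.5; pos_z_3 = 6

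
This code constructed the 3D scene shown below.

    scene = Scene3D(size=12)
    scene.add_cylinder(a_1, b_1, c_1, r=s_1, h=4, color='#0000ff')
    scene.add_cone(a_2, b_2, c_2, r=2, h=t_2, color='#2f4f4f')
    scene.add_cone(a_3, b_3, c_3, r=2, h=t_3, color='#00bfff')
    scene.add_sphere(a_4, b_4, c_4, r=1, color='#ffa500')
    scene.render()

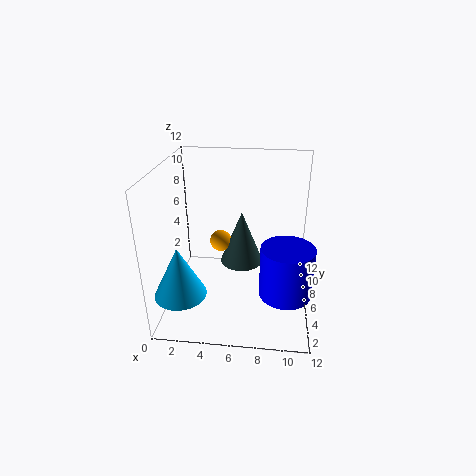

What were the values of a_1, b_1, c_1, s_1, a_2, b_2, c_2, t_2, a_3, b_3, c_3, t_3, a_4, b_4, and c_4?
a_1 = 10, b_1 = 3, c_1 = 3, s_1 = 2, a_2 = 6, b_2 = 9, c_2 = 2, t_2 = 5, a_3 = 2, b_3 = 2, c_3 = 3, t_3 = 4, a_4 = 4, b_4 = 9, c_4 = 4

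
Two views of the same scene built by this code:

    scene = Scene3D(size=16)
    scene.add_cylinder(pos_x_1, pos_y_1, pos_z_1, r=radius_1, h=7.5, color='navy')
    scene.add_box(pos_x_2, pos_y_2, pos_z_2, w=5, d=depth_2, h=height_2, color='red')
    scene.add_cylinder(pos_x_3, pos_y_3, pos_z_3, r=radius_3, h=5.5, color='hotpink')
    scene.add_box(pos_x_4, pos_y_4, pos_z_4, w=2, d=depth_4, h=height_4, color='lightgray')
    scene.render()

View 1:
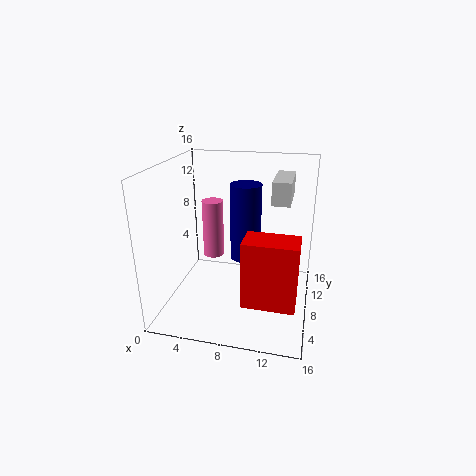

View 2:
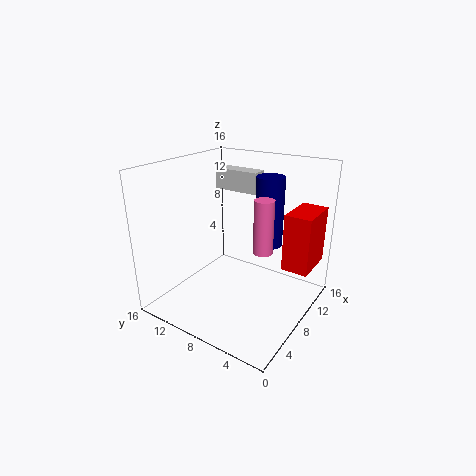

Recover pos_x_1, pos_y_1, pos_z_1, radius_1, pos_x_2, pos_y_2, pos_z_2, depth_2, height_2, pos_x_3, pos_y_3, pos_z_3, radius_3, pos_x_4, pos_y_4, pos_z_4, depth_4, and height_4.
pos_x_1 = 9.5; pos_y_1 = 5; pos_z_1 = 7.5; radius_1 = 1.5; pos_x_2 = 10; pos_y_2 = 0.5; pos_z_2 = 4.5; depth_2 = 3; height_2 = 6.5; pos_x_3 = 6.5; pos_y_3 = 4; pos_z_3 = 8; radius_3 = 1; pos_x_4 = 11.5; pos_y_4 = 8; pos_z_4 = 12; depth_4 = 5.5; height_4 = 2.5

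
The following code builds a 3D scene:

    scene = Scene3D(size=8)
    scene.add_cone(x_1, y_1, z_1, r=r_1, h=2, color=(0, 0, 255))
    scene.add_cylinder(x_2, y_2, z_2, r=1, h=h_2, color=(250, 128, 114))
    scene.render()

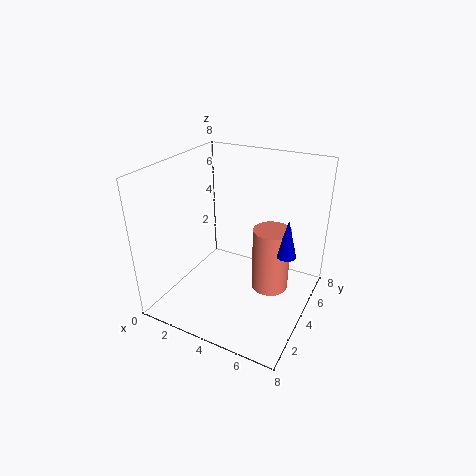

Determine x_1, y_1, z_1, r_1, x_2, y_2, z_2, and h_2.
x_1 = 7, y_1 = 3.5, z_1 = 4, r_1 = 0.5, x_2 = 6, y_2 = 4, z_2 = 1.5, h_2 = 3.5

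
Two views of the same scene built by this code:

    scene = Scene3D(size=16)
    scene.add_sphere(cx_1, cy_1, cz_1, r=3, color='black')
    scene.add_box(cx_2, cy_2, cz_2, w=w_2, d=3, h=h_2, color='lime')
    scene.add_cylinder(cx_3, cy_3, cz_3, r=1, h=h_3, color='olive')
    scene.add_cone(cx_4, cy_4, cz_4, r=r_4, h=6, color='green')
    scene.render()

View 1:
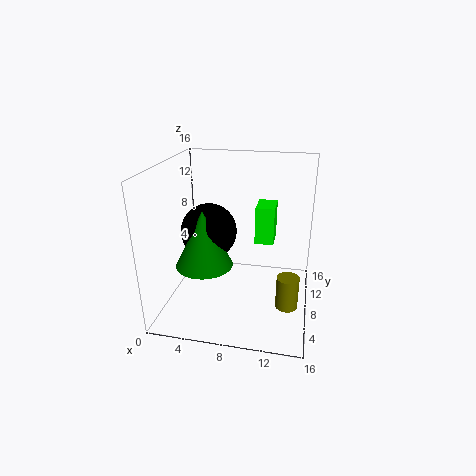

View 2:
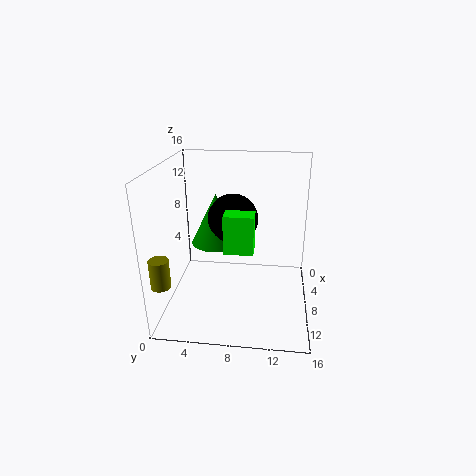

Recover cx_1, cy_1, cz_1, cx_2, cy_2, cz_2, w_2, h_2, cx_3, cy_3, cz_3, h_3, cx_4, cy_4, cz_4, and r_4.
cx_1 = 5
cy_1 = 7
cz_1 = 9
cx_2 = 10
cy_2 = 7
cz_2 = 8
w_2 = 2
h_2 = 4
cx_3 = 14
cy_3 = 1
cz_3 = 5
h_3 = 3
cx_4 = 5
cy_4 = 5
cz_4 = 6
r_4 = 3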